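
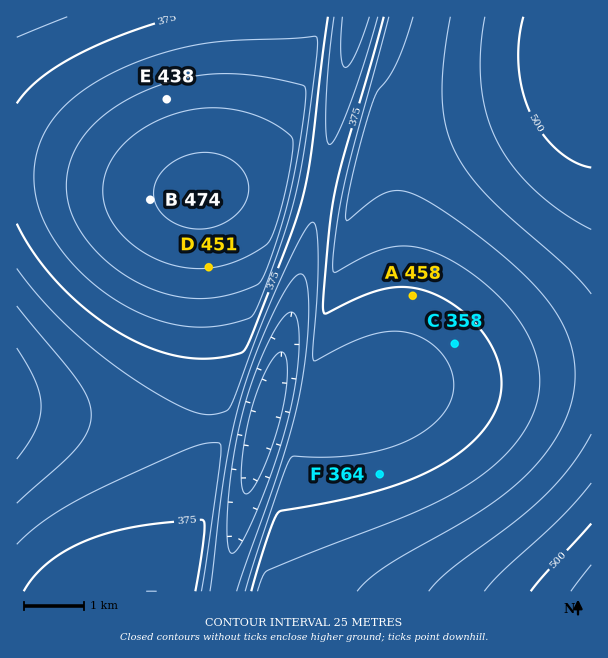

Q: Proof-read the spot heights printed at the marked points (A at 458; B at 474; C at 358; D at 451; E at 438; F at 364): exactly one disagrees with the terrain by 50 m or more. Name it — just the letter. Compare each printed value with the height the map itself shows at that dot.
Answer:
A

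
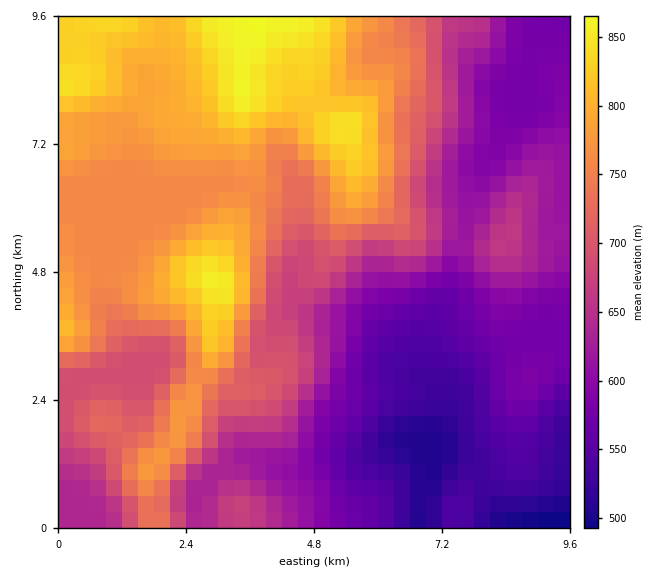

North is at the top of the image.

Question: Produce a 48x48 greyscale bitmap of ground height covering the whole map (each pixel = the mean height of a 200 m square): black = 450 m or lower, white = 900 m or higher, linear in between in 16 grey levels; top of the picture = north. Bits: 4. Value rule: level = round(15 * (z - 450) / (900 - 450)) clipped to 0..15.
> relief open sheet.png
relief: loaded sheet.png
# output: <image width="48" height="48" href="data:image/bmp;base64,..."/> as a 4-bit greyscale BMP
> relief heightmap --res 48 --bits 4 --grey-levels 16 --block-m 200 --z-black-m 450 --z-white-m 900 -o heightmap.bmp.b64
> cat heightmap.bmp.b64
<image width="48" height="48" href="data:image/bmp;base64,Qk32BAAAAAAAAHYAAAAoAAAAMAAAADAAAAABAAQAAAAAAIAEAAATCwAAEwsAABAAAAAAAAAAAAAAABEREQAiIiIAMzMzAERERABVVVUAZmZmAHd3dwCIiIgAmZmZAKqqqgC7u7sAzMzMAN3d3QDu7u4A////AGZmZ4mql2Z3d3dmZVRERDMiIjMyIiIREWZmZ4mZl2Z3d3dmZVRERDMiIjMyIiIiImZmd4mph2Znd3dmVVRERDMiIjMzIiIiImZneJqqh2Znd3ZlVVREQzMiIjMzMzMyImZ3eKq6mGZmZmZVVVRDMzMiIiMzMzMzInd3iau7qXZmZmVVVURDMzMiIiIzMzMzMnd4iZq7uod2ZmVVVURDMyIiIiIzMzMzMniIiZqru6h2ZmZmVURDMyIiIiIzMzMzMoiJmZmau6mHZmZmZURDMyIiIiIzMzMzMoiZmZmaq7qHd3d3ZUREMyIiIiIzM0QzMoiZmZiZq7qYiIiHZVREQzMiIiIzNERDM4iJmYiJq7qYiIiHdlVEQzMzMiMzNEREM4iIiIiJq7qZmZiIdlVERDMzMzMzREREQ4iIiIiImrqpmZmIh2VUQzMzMzMzREVURIiIiIiIiauqmYiIh2VUQzMzMzMzREVURJmYiIiIiau7qYiIh3ZUQzMzMzMzRERERKqpmIiIiazMqYiIh3ZUQzMzMzM0RERERMu6mZiIiazcuYiIh2ZVRDMzMzNERERERMy6qZmZmrzcuoiIh2ZVREMzMzRERERERMu6qZqqq7zdypiId2ZVRERDMzRERURERMu6qqq7u8zdy5iHd2ZVREREQ0REVVRERLuqqqu7zM3d26iHd3ZlVUREREREVVVURLuqqru7zN3u3KmHiIdmVVVURERFVVVVVbu6qqu7zd3t3KmHiIh2ZVVVVURVZmZlVbuqqqu7zd3d26mIiIiHZmZmZVVWZmZmVbqqqqq7zN3dy6mIiIiId3d3dlVmd3dmZbqqqqqru8zMy7qYiImYh3iId2Vmd3dmZrqqqqqqu7zMy7qZiJmZmImYh2Zmd3dmZqqqqqqqqru7u7qZmZqqqZmYh2ZWZ3dmZqqqqqqqqqu7u6qpmaq7uqqYh2ZVZ3dmVaqqqqqqqqq7u6qpmaq7u6qYd2ZVZndmVaqqqqqqqqqqqqqpmaq8y6qYdmVVVmdmZaqqqqqqqqqqqrqpmavMzLqYdmVVVWZmZbuqqqqqqquqq7qpmqvMzLqYd2VVVVZmZbu7uqq7u7u7u7qqq7zN3LqZh2VVVVVmZbu7u7u7u7u7u7qqu8zd3LqZh2VVVVVVVbu7u7u7u7u8zLurvN3d3LqZh2ZVVVVVVbu7u7u7u7vMzMu7zN3d3LqZiHZlVERVVbu7u7u7zMzM3dzMzN3d3LqZmHZlVERFVczMu7u7zMzN3d3czMzN3LqZmHZlVEREVd3MzMu7vMzN7t3dzMzMzLqpmHZlVEREVd3dzMu7vMzd7t3d3dzLu7upmHZlVEREVd3d3Mu7zMzd7t3d3dzLu7uqmHZlVEREVd3dzMu8zMzd7t3d3dzLqqqqmHZlVURERN3dzMzMzM3d7u3d3dzLqqqqmHZmVVRERN3dzMzMzM3d7u7d3d3LqqqqmHZmZVRERN3d3dzMzN3e7u7u7d3LuqqpmHd3ZVRERN3d3d3MzN3u7u7u7t3Mu7qpmHd3ZVRERA=="/>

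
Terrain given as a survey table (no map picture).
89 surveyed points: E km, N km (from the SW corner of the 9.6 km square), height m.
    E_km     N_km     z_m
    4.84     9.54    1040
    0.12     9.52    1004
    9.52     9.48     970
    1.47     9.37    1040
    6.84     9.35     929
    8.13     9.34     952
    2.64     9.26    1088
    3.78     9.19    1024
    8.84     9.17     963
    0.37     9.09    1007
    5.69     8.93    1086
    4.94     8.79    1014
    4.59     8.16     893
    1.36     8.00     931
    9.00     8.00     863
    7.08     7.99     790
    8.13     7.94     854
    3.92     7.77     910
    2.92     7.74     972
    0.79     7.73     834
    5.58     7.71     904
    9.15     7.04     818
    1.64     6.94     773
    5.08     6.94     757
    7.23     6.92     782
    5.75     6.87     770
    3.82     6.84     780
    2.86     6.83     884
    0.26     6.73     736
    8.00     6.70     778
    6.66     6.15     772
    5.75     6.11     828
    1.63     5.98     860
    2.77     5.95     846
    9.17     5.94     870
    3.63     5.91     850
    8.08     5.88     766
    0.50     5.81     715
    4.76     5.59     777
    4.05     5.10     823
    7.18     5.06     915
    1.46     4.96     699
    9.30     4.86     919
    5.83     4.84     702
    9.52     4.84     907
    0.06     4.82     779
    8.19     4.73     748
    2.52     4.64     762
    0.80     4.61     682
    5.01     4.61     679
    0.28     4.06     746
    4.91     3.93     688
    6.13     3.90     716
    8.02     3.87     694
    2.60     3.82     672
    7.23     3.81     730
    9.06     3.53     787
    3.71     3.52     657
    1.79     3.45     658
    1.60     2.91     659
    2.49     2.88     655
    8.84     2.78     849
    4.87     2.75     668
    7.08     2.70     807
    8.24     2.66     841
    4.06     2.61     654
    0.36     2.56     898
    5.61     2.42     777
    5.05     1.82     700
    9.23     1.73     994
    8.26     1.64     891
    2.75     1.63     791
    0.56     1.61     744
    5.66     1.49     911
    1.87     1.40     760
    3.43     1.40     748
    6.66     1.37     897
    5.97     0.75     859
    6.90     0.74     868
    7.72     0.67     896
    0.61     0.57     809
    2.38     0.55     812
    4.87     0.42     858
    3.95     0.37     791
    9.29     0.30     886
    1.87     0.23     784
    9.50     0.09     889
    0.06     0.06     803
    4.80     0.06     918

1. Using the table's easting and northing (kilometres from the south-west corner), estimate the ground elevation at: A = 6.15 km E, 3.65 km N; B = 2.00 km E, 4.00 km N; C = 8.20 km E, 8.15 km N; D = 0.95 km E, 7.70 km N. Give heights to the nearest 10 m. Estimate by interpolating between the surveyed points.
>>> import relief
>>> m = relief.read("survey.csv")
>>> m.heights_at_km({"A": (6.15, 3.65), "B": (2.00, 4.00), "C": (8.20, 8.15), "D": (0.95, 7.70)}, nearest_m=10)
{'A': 790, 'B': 720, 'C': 840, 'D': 840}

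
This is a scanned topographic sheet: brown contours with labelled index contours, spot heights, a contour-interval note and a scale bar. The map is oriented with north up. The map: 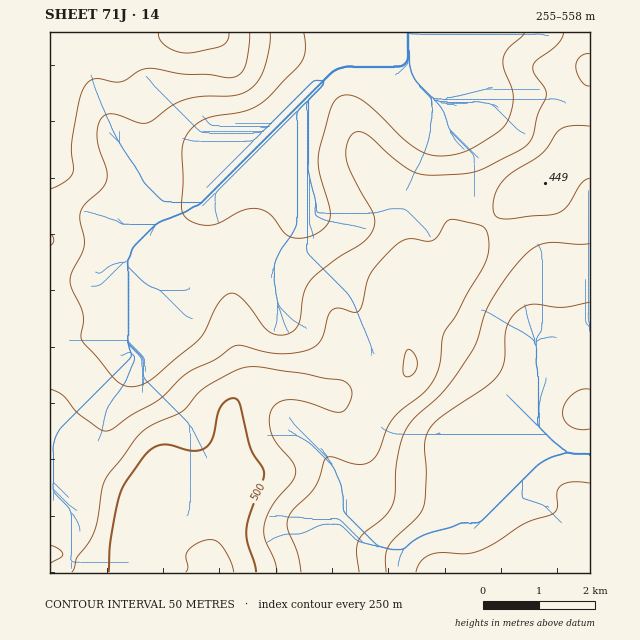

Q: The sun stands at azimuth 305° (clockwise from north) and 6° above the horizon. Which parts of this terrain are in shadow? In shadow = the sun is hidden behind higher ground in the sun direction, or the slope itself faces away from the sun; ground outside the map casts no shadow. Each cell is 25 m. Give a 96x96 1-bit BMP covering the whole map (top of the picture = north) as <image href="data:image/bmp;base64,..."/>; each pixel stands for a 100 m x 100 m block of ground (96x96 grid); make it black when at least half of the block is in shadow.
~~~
<image width="96" height="96" href="data:image/bmp;base64,Qk2+BAAAAAAAAD4AAAAoAAAAYAAAAGAAAAABAAEAAAAAAIAEAAATCwAAEwsAAAIAAAAAAAAA////AAAAAAAAAAAAHAAAAAAAAAAAAAAAAAAAAAAAAAAAAAAAAAAAAAAAAAAAAAAAAAAAAAAAAAAAAAAAB8AAMAAAAAAAAAAAH/gAfAAAAAAAAAAAP/wAfwAAAAAAAAAAP/wAf4AAAAAAAAAAP/4AP4AAAAAAAAAAP/8AP4AAAAAAAAAAP/8AHwAAAAAAAAAAH/+ADwAAAAAAAAAAD/+ABgAAAAAAAAAAD/+AAAAAAAAAAAAAB/+AAAAAAAAAAAAAA/+AAAAAAAAAAAAAAP8AAcAAAAAAAAAAAA4AB+AAAAAAAAAAAAAAD/AAAAAAAAAAAAAAP/AAAAAAAAAAAAAAP/wAAAAAAAAAAAAAf/4AAAAAAAAAAAAAf/+AAAAAAAAAAAAAP//gAAAAAAAAAAAAP//4AAAAAAAAAAAAP//8AAAAAAAAAAAAH//8AAAAAAAAAAAAH//+AAAAAAAAAAAAD//+AAAAAAAAAAAAB//+AAAAAAAAAAAAA//+AAAAAAAAAAAAAf/8AAAAAAAAAAAAAP/8AAAAAAAAAAAAAH/4AAAAAAAAAAAAAH/wAAAAAAAAAAAAAD/gAAAAAAAAAAAAAD/AAAAAAAAAAAAAAB+AAAAAAAAAAAAAAA8AAAAAAAAAAAAAAAAAAAAAAAAAAAAAAAAAAAAAAAAAAAAAAAADgAAAAAAAAAAAAAAfwAAAAAAAAAAAAAAf4AAAAAAAAAAAAAA/4AAAAAAAAAAAAAA/8AAAAAAAAAAAAAA/8AAAAAAAAAAAAAAf8AAAAAAAAAAAAAAf4AAAAAAAAAAAAAAf4AAAAAAAAAAAAAAP4AAAAAAAAAAAAAAP4AAAAAAAAAAAAAAPwAAAAAAAAAAAAAAHwAAOAAAAAAAAAAADgAAeAAAAAAAAAAAAAAAcAAAAAAAAAAAAAAAIAAAAAAAAAAAAAAAAAAAAAAAAAAAAAAAAAAAAAAAAAAAAAAAAAAAAAAAAAAAAAAAAAAAAAAAAAAAAAAAAAAAAAAAAAAAAAAAAAAAAAAAAAAAAAB4AAAAAAAAAAAAAAD4HgAAAAAAAAAAAAD8HwAAAAAAAAAAAAD4HwAAAAAAAAAAAAD4DgAAAAAAAAAAAAB4AAAAAAAAAAAAAAAwAAAAAAAAAAAAAAAAAAAAAAAAAAAAAAAAAAAAAAAAAAAAAAAAAAAAAAAAAAAAAAAAAAAAAAAAAAAAAAAAAAAAAAAAAAAAAAAAAAAAAAAAAAAAAAAABgAAAAAAAAAAAAAAHwAAAAAAAAAAAAAAHgAAAAAAAAAAAAAAHgAAAAAAAAAAAAAAHgAAAHwAAAAAAAAADAAAAf8AAAAAAAAAAAAAB/+AAAAAAAAAAAAAB//AAAAAAAAAAAAAA//AAAAAAAAAAAAAAf/gAAAAAAAAAAAAAf/gAAAAAAAAAAAAAP/AAAAAAAAAAAAAAP/AAAAAAAAAAAAAAP+AAAAAAAAAAAAAAP8AAAAAAAAAAAAAAf4AAAAAAAAAAAAAAfwAAAAAAAAAAAAAAfgAAAAAAAAAAAAAAfAAAAAAAAAA="/>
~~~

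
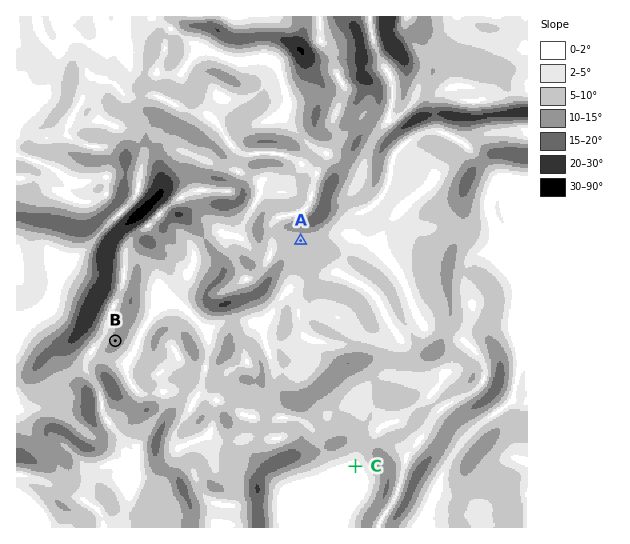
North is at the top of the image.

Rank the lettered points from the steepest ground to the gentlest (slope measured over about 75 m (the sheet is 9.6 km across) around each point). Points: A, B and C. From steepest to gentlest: B A C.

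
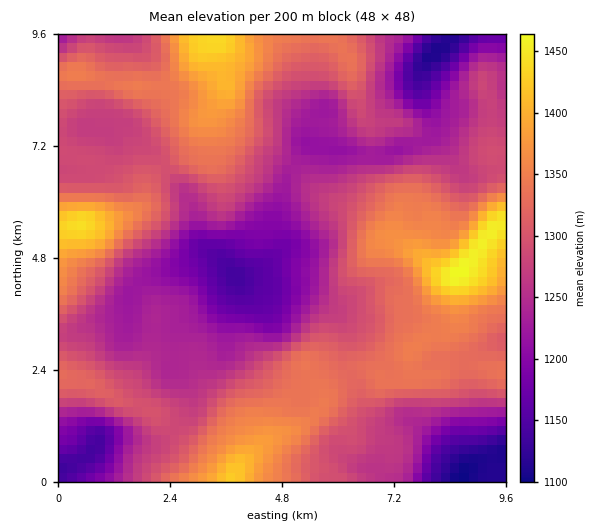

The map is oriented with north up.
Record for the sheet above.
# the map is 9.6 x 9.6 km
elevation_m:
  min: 1100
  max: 1465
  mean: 1285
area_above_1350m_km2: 13.8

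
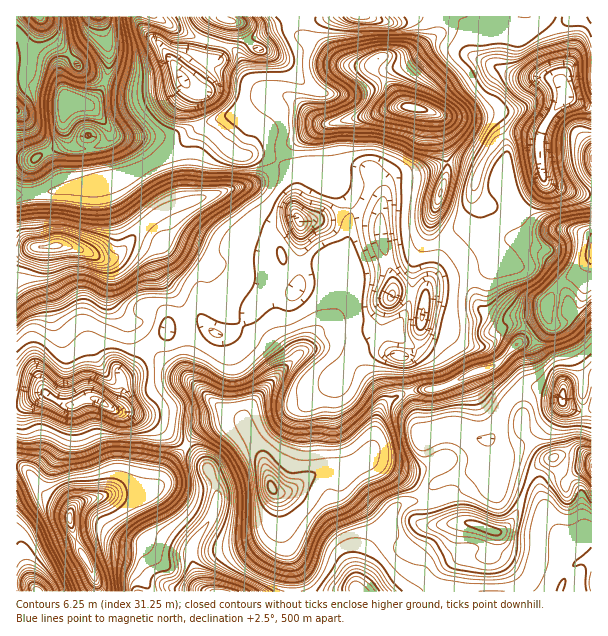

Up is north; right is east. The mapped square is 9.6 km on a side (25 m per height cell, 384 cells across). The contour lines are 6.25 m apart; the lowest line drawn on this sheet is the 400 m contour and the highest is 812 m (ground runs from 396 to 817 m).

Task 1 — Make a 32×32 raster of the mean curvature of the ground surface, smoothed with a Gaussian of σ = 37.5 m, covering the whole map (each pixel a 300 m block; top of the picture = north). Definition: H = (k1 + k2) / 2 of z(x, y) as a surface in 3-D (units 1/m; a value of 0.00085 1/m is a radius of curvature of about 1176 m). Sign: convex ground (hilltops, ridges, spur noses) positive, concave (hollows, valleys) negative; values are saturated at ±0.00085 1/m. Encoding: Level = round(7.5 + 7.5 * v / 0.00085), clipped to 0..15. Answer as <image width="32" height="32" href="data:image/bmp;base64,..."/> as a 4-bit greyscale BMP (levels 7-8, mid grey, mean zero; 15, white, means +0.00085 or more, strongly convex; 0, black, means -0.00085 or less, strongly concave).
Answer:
<image width="32" height="32" href="data:image/bmp;base64,Qk12AgAAAAAAAHYAAAAoAAAAIAAAACAAAAABAAQAAAAAAAACAAATCwAAEwsAABAAAAAAAAAAAAAAABEREQAiIiIAMzMzAERERABVVVUAZmZmAHd3dwCIiIgAmZmZAKqqqgC7u7sAzMzMAN3d3QDu7u4A////ACI7+ClmNYhWZ0WJd2Z3eHp0feZIp5t4zmd3iHiZqXh4Yq9YKISHfauDiIhndnhniCbMOkFoR2yIsjZ3qpq6Z3dL7EfMZWRbh6umR3eYWXaEqXu6evZzS8l4x1Rnd2eVwfmaiIn3Q3uHiIraZ3d2l3baRJ7KpSLJeImIuVmXd3x7JndWVDd9mKm4qtNXd3h2eIyH0zdnqotCVGyyVmd4mHdTIhNaU9zNRWY3yWZXdpcLcaVaeXzkTMN3Zpr/+FV6DHXJs3h6VEW5V3dkQn/2VomImIiYdneGa7d4ZnhSL6Y1R3d3iGhmeHZ3h4pJeJZe5kVmd3h4eHeHiIh7OXh4m2yoc1ckd4iHdoiIN2eJaL1qeZWtl2R4h4eIiXd2h2UYyJmKyprXV4eIiIhpmIh3Y3m825eXqUeHlpmXWXeHiGV4y8qauYtSaJJWl1iIZ4hr/iMiIY2q2iWTiIhYb0d4t1JUZ3Ym3t/5iJmIaE9kmoAn6SM0VDMiJneIhnY3lJxRuMy923Z3hlaHQ0QimGVeIshT1F2omWeIdtyHd3ilWSH6BunISGe8iHbN7P7/+muxZ7b7xlhUFaiIQAV/t1OYuDOz8otaVWbKl1i5dGpHZjNJppCeaShzplhe7bmTVlh0JahJvnBYu5R5ZmndhXiZuoegO50H2VIFl3ZSAlh3d4ia"/>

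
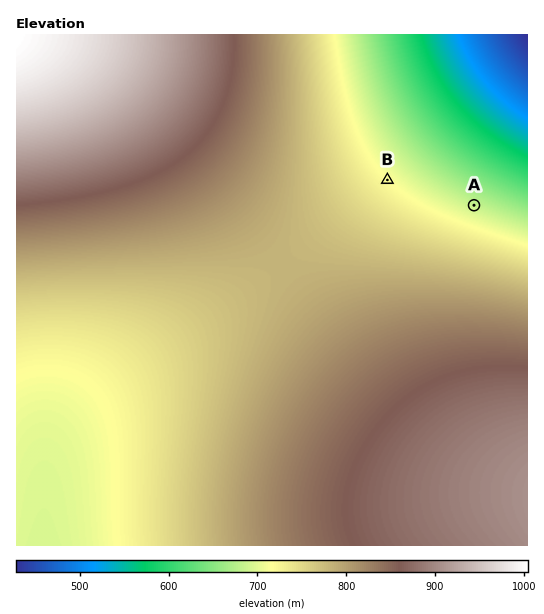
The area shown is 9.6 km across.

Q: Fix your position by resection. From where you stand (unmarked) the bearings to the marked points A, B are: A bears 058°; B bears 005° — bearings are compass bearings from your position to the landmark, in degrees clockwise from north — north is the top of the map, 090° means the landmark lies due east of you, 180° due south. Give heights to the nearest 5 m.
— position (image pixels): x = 380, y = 264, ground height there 780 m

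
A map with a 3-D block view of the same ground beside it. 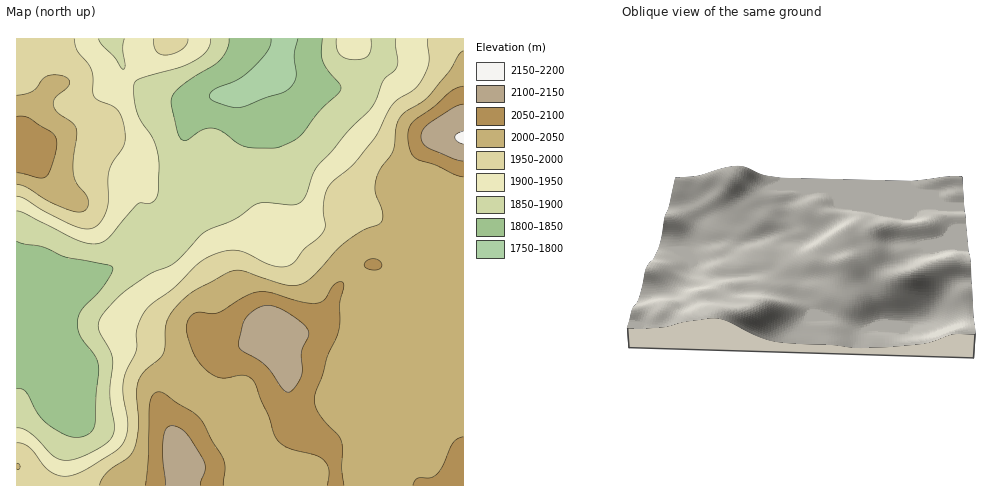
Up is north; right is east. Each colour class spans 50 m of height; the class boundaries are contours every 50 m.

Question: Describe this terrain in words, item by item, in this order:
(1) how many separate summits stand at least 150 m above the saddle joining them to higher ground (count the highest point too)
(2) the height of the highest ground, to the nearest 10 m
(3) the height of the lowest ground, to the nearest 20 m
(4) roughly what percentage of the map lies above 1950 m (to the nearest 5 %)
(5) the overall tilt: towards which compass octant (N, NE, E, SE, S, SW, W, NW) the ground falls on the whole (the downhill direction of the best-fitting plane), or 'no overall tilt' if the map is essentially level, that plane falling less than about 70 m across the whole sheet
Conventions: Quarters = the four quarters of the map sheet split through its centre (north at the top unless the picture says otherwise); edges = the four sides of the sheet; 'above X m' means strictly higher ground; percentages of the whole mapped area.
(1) There are 2 summits with 150 m or more of prominence.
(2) The highest ground is at about 2150 m.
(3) The lowest ground is at about 1800 m.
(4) About 55 % of the map lies above 1950 m.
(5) Overall the map slopes down towards the north-west.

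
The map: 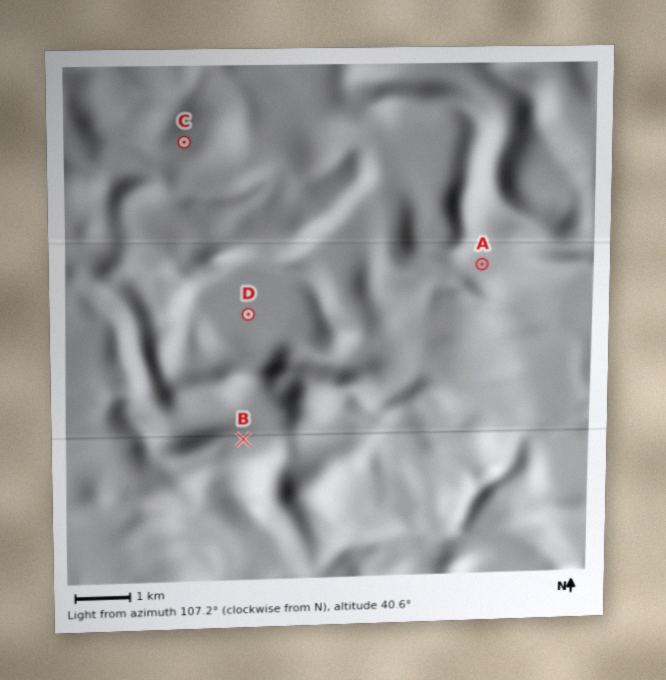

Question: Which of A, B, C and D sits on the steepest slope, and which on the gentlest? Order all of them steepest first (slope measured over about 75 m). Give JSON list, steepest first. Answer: ["B", "A", "C", "D"]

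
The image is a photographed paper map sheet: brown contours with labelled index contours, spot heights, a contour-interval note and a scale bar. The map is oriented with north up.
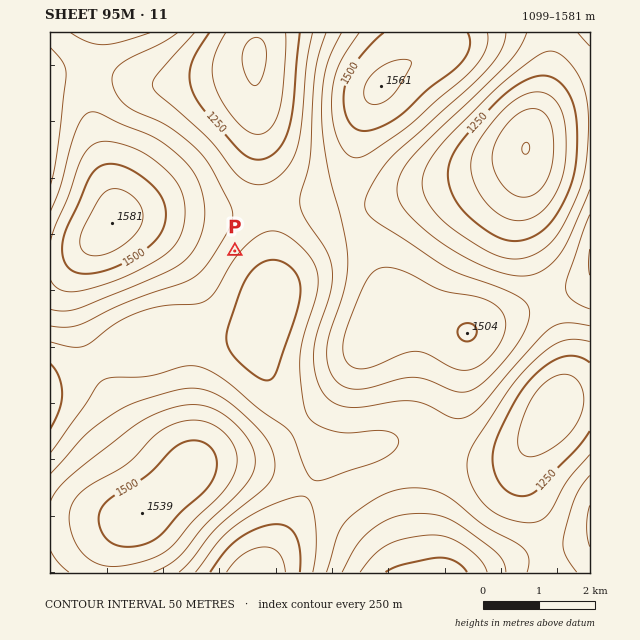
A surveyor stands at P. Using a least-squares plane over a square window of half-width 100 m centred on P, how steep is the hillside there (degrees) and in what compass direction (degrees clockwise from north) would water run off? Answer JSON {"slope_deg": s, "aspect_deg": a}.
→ {"slope_deg": 8, "aspect_deg": 128}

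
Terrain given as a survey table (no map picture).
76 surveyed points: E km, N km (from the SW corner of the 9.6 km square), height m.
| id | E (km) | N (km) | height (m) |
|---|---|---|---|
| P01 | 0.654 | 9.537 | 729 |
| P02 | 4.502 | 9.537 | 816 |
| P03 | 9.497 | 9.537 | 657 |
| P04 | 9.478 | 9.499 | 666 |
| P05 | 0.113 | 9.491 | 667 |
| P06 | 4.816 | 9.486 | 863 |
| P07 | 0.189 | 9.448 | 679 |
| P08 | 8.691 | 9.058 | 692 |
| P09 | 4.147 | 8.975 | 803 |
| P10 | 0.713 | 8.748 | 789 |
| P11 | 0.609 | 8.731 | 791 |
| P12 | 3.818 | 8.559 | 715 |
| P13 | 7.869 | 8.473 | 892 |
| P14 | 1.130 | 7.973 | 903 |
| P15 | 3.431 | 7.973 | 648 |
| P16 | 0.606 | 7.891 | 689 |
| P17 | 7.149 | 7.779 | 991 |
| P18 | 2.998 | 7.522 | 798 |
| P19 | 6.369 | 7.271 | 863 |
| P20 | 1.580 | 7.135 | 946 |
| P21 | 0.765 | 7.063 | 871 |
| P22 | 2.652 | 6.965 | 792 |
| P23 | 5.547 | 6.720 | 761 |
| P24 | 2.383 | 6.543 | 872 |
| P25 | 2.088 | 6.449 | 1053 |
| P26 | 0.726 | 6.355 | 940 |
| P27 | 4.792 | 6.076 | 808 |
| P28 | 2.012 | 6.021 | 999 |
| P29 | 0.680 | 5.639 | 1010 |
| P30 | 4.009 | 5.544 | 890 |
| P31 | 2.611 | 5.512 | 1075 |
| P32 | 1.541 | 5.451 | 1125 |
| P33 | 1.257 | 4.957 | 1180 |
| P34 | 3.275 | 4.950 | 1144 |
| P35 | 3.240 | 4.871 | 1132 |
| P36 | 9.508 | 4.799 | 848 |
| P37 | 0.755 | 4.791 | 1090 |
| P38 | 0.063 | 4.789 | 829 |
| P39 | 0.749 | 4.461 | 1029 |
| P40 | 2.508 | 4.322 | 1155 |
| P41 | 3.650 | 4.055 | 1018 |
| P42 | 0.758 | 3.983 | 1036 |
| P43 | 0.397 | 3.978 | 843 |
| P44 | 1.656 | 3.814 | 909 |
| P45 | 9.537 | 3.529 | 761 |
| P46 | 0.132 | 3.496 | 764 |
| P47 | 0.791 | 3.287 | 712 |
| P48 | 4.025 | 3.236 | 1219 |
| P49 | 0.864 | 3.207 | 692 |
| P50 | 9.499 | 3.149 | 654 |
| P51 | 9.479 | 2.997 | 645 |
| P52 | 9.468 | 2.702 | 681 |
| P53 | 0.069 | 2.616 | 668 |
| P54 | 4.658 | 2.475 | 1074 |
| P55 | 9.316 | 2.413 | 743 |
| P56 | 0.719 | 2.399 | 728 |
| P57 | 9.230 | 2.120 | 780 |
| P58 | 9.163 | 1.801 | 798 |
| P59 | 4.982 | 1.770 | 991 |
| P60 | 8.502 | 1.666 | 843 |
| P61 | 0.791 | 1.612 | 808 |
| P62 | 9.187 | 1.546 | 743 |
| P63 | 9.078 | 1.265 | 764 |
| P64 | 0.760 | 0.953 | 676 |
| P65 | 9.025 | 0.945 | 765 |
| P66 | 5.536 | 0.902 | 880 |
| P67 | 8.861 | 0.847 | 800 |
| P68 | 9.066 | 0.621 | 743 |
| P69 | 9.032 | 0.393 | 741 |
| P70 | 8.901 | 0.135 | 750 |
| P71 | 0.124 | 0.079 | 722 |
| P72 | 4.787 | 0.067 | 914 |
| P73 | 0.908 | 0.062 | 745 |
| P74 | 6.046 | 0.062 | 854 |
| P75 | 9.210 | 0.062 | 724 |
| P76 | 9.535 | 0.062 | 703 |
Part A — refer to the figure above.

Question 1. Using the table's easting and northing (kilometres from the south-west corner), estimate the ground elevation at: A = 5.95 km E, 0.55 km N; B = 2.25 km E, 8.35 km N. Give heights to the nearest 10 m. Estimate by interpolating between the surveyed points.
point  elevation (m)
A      960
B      750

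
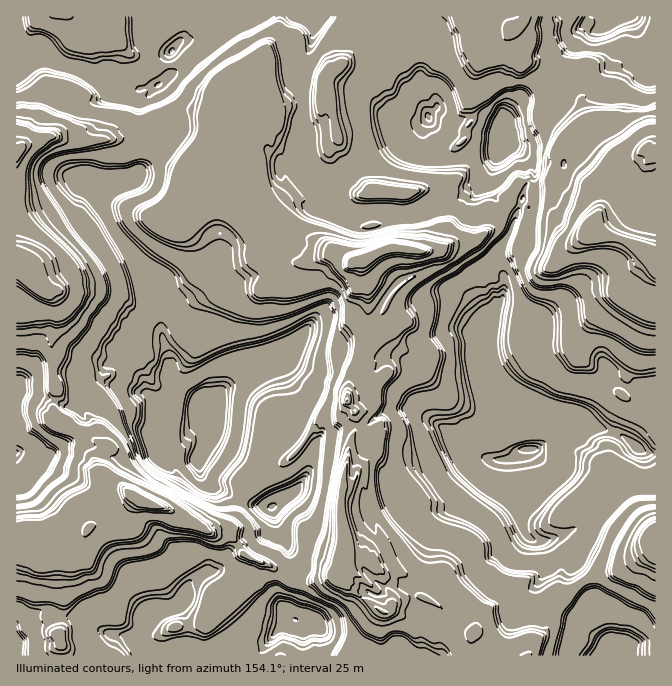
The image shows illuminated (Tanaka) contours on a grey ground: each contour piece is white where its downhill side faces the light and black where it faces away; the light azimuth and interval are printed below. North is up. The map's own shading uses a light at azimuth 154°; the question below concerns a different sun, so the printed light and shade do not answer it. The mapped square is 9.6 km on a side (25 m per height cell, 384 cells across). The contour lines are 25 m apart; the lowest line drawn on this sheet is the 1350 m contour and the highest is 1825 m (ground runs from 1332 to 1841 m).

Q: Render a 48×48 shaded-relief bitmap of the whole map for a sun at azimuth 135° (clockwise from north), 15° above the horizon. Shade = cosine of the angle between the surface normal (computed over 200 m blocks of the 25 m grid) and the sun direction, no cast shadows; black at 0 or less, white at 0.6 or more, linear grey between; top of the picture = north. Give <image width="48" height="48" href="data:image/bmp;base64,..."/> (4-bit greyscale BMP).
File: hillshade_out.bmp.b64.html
<image width="48" height="48" href="data:image/bmp;base64,Qk32BAAAAAAAAHYAAAAoAAAAMAAAADAAAAABAAQAAAAAAIAEAAATCwAAEwsAABAAAAAAAAAAAAAAABEREQAiIiIAMzMzAERERABVVVUAZmZmAHd3dwCIiIgAmZmZAKqqqgC7u7sAzMzMAN3d3QDu7u4A////AJp1VodVU0Q2Zoy7zccyQzV3ZolgBCBWe4qWRURXhUQiVUipzchRJVVnZYqUA0AUaVeHVlMVmoZBFCN2iahSFGZ3ZFioIWUzRVRTJWUiWLt1ESEzNGeGJGZmdkZ3QEZVVURDACVCImuXUQATMjRodWZnZ2Z4cwRUNUMzIQFVQheodRJHlkNEZndmd4h5qmRUREQzMAAkVjNoZVR523VVVohlZ3iYqsqXVVZmYwAAFFQkZmiZ3YZWVomGVXiph63Lh2ZndTEQAAISJXi6zoZmZniHZVaKmIzeuZh3dlVAEhI0Q3q7voVmZneIdlaId3re/ty4d3ZDFGiahGzuzoRVZmZ4h2WbhmjO///tl3h2Z4m8pCbP74NFVlVnd3d7yGaM7u/+2XmpmYm8lhA776IkZmVnZ3d3vIdnmnv+24iIiYq8t2QFz8QSZWVWd4iHfLd3d3fNy5dEaEfM2XhTrtYxRFRlVWipecl3mXZqqZUiVkOsy3iVjddRI0VWZTNph7yGeIZFiHUSZUV8u4eZaqhjJDVGZmQ1d4qGaLl2iYUhZTV6u4d6qYVVJDIkZmZmZmd1VruWeIUjVSR6vKd43JUjI1QhRmdmVFZlZsyVVlUzViBYq8qHv8ZBECRTRmZVVEV2VpuERVQxRVEliKvKnuhjIxE0VnZlVEZ2M0hzVUVSFUIkZ3isq+lmNFEUV4ZmdTNWQjVxJCVlJGMBNFZ7yspURWQTWIh3h0JFMyNTAxNmVGZTERJJ3KpjE0UjWJh4mGM2UyIyACFGZnZlMgADrah2MSIjaLh4qWVEREMhABEWZmVVUyAAO7hWUyIhN7lmioZWVWUyAAIUZ3ZVZjIABJU0QzNCE5pUWIlmZnVDIhJEZ3dmiGRCAmUQQQAlQlphFXmHZUZWQ0JVZndneIdmVWQgAgAAVWm1AEeXdmZVVFRVZWZnh3d3h6ggAAAABIncYhNneIdmVlZWQzNXiHd4qs/7d0MQAHrPxzJGiYh1ZVZmVTEleHZ3q6z//sqIYBqt7IRWiGZWVneYZmQ0Z2d4iZmazNyYlye7ztdnhyVWZoq8p3ZVZmZmh3VERGmYmWWrrNpmZhJVd3rN2ndmZmZmZ4llUzVlm6abm6l2ZgAkZmaczId3ZlZmZnq5mYd0Wtu8m8h2ZgAAI0M2rJdnZkRmZWeJmaqXSM3eqNt3ZgAAACMze8dnZkJXdDZmeImGNa3Op524iFQAIzRWaMp2ZlFHhzRFZ3iFEmu8x3ncu5iHd3ZnZ5uGZmImh1REZoiXIGmpy3ec3bqYiJmamJqGZmQndVUzZViWEDm4nLmazamYdnma3KuXZmVHlUVBNkaXMAWZeKmZrMqIhmd2jN23d2RYpSVjA1V4UwFnd3eIiMyod2ZWZ87rd1RItxRmMTVnQjEmd3Z3d3iXUzRFaIz+yVRHvGNmZEV3YzQTaZd3ZmZ2VDM0Rpi+7qVXqpZmZmeYdmYyR6uYd3VWZmQ1ZGd5zth3q3dmZmeId3YxNGnLl6Q2ZmU1ZlZ3nOl5rYdmZmiIZ3YyIlat2w=="/>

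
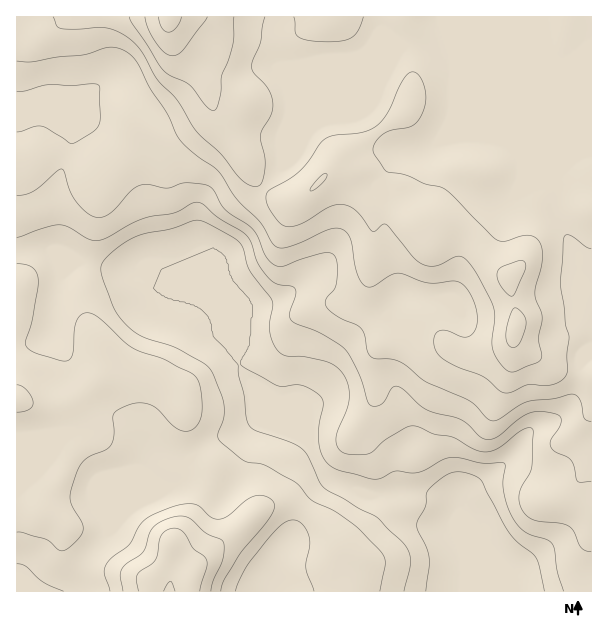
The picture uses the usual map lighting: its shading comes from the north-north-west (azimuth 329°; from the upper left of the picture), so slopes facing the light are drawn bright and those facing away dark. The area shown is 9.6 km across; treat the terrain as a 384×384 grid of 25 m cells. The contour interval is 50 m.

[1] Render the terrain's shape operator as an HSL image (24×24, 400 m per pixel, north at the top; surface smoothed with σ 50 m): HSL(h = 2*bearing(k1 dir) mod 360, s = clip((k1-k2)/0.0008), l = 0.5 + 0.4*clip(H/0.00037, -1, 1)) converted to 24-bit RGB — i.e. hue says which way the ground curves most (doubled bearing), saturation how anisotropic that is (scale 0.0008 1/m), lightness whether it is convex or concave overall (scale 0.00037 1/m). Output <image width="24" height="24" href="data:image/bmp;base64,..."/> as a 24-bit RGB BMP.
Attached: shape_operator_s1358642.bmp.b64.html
<image width="24" height="24" href="data:image/bmp;base64,Qk32BgAAAAAAADYAAAAoAAAAGAAAABgAAAABABgAAAAAAMAGAAATCwAAEwsAAAAAAAAAAAAAflZnoGU9O4duJTaUneHq8tnVMkqK/+fMaDUrH1FCPkNlW0t+qqt7kJ12ur+MnXt3fJhzSluBUVuBf3+AdmF9PCleyMiEqLFgQVg9wMN/MbljDp+RLK90/gBJ68Fpj+2k/5jtnTeXEl5YOmuNsXOApcibmcvJpZ7LqJ3HU0KuX0yEgHR9bBtBM20labxO0IB0cmS9bMCwvePhIVqQHFhZWcPs8NviYJfOwxD//8zlJoyTECcqX9B0tOTEeXysj2JHlFosXjBLcWJ+cStwrRt4z9R+HnAumtBaZnmyocR8d6g7eUZ9VYJsAF8FgqkA/SUJCygo96ey/cz/MYD+effYe7aBaxo6xkBQy3KjUV2hPzVqUxxmepDK5d7tqavkX8HBYIJvz4l6pWI0TXRnfoB8gHt5WYNImnM9nK1CD4Eix6FDva2CczwiMwwAcEQRa5QYmXUVdX4rHRkiHH9YXda1ur95u1NhqW5/f4B/XI5h3miSRlWjQptYYIpqiIJfR5RrrdDFR2XBiru5snFwaABn2ICYk9G0QWizv5PV1GXEbiiRiPEUADMUtS5Cu7VNiahbb309bIBZk45mmIqoj3Oed1qAqkdXa909OoohMGxGfl0xgTsyFhqA8M7ixIiHnF9YK1xMsjw2TjaP9dzWDrxoADMj4Xqs0WFsl+XdRW3ScqtwdntXgmhgalaAg6y42OLCfJi1Jydzf3p7gH9/PWR2MnR59JmSk4yxfx2Yn7KGR26awNKN84+jCjBLAEQB5Mcx1paHVzt3s16nvoisZXKiboGfdbys2eHDV2KkZSJ2hlRDdnFAaGVFHyoy9Ot0jzJblD6lqmeFdqmqS22c7KaNWzq+mtPLBIbCtmRbcGKseUuCurp+aYark7/doOHmy3m6qhuIeC+ZxlahqXJ2bmCILkFq5+OXYDK0V63JkIi3f6a7ciWk8dq3YtnlqN7hDz+JabssNShVqHNtntCieOzWLpGbijUZbSwffUpUOzt21lOZuXZkeFBsUaSNXNGKko/MYT6TmcypS2e9ShWp+ejSTdhRUTB0cUGju8+GFy1hjb+EqOaCVCAmXC0viHdgkHF5fneBO0J1NHap6aXcnpLTjLfKfLc+N3lferigga5tUyhXOytK5f+e5q7CKSGVimyQ2ciuF0J1sMB8u8ZvZjqEcGCJf3ZwgHx6gHyAUhFDtbEOBIgGqLlyojOa47mINm9cfnslfHsaNBg4jFdm4f+1cpklOzNifmuH0KONbCiLgaI8yYgVLkQpcnVRfYFofYB9ZUh5gwSg9ei8ObY0G20nQShj7te2dEOruz+mrNCdFk2ScPHT7cnu8sbNHTtygmCGhoYURDshfjIu47JoTmk2NE8jXYwpTlkrKgkKDyQZ+/LBzamRPoRvDjg+4OqVcSmchsq2zLexLoLBYdySPoOD87+1XxuSjFVQuZLBSkS8Y2qn1c26o3vKd1fFurR8HRBYuUHTUMLggOSU4bmyXYGhI052d+F1MUOqqsfIr7XAfazCfZNXQWJGv401hymBt4OtkZ1wQ0aReHyqx7yrlWmhdFCYxZ+qHRJ9Q3S4jtJ1Ovrr5MPz8bbjNKXFSbZ9VF6DS7hcsqNkhzsyelw7UHRcjYNrX2GNb6tzrpWpSHObZ4+jrI+Rt2mgZm2foGKkokm6KzZ63fnSGpuJFVAz8qC4x5bQY3SvUcnCX3WwsFa1tYrQrabSTlW2fHyAeH+Bc5V9pYqzkWuqSomKm2qPsml2fneWiUSZlTtxa+Opr++hVzJ4XH58IqNZ4Ki3wlWXc10rT1seMXUuf45AjGhDjVNkf3+Af3+Ae4F2eYRUhmRhd4B3QDprvsyTa0irbxxmqcWRl9egv41OQIV5YnaCTIlSbX4ynDQ163HXxtOkL4eKen6AgH9/gH9/f3+Af3+Af4B/dIJWfoB0f4B1P3CUqsxyVgM1fJg4kd+IbK2WwNbacWPKW06DgIB/f4B/cH96QnaI6NG+Q06mamuBgH9/gH9/f3+Af3+Af3+ApKJMUmYzeoY7N34tJQ4YnBJdufWdSdF0nrhZPpArbipKgHR9f4B/f4B/f4CAQnx/3t6ciUKVbGuBgH9/gH9/f3+AgH9/f4B/xGrTqXeynKF2gEhSGg8oa7w36f/MQIJ9pL54T12dXEuGmnFXh3ZAcIY7Uotec4F/pbpDflWIe3eAgIB/gIB/f3+AjW9wboNuTmCIxoeqo4e+llPaIAv/nsrs8/bVQF+uiMp+PUN7V1aCemGPvXi0r8a1R42diU+HmMl0TEp4f3+Af3+Af3+Af3+AmGKFbZh8"/>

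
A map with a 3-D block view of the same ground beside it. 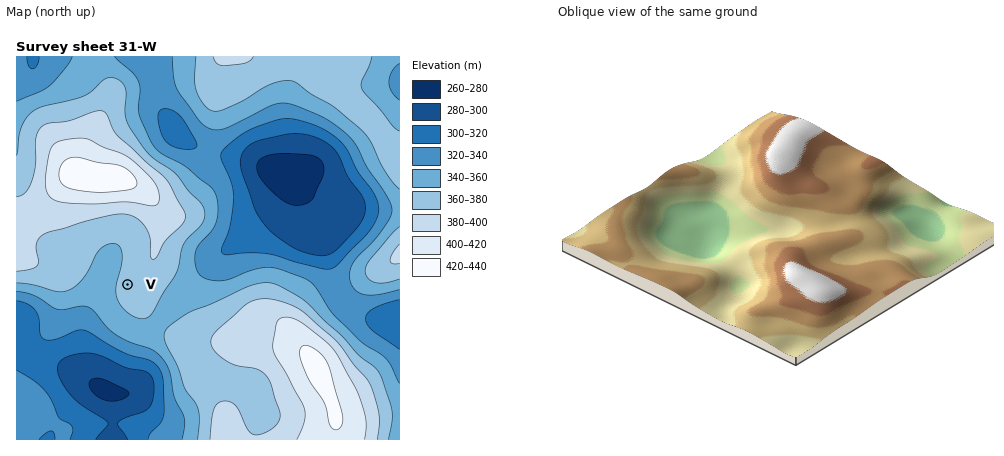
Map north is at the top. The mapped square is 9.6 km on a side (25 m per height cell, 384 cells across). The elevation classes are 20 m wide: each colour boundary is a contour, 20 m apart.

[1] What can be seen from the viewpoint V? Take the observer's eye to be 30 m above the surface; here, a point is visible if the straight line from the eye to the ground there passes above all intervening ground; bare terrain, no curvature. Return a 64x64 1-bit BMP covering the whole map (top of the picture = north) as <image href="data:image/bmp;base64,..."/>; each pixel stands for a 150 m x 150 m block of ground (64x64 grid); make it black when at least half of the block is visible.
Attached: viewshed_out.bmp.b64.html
<image width="64" height="64" href="data:image/bmp;base64,Qk0+AgAAAAAAAD4AAAAoAAAAQAAAAEAAAAABAAEAAAAAAAACAAATCwAAEwsAAAIAAAAAAAAA////AAAAAAD//j//4P/wAP/////g//AA//////D/+AD/////8P/4AP/////4//gA//////n/+AD////////wAP//A////+AA//wB////4AD/+AD//x/AAP/4AP/8H8AA//AA//gfwAD/8AD/8B/AAP/wAP/wP4AA//AA//h/gAD/8AH//P+AAP/4A////wAA//g/////AADf+P////4AAAf//////AAAA//////8AAAD//////gAAAP/////8AAAA//////gAAAD/////+AAAAf/////4AB4///////gAfz////H/+AB/P///8B/4AP+////gD/gA/////+AD+AH/////4AHwAf/////wAPAB//////gAeAP//////gAf////////gAf///////wAAf//////8AAAf//D///gAAA//8H//8AAAD//wf//gAAAH//A//8AAAAf/8B//AAAAA//wBwAAAAAD//AAAAAAAAH/8AAAAAAAAf/wAAAAAAAB//AAAAAAAAH/8AAAAAAAA//wAAAAAAAD/8AAAAAAAAP/gAAAAAAAB/+AAAAAAAAH/wAAAAAAAA/+AAAAAAAAH/wAAAAAAAAf+AAAAAAAAD/wAAAAAAAAP+AAAAAAAAB/wAAAAAAAAH/AAAAAAAAAf8AAAAAAAAB/8AAAAAAAAP58AAAAAAAAQHgA=="/>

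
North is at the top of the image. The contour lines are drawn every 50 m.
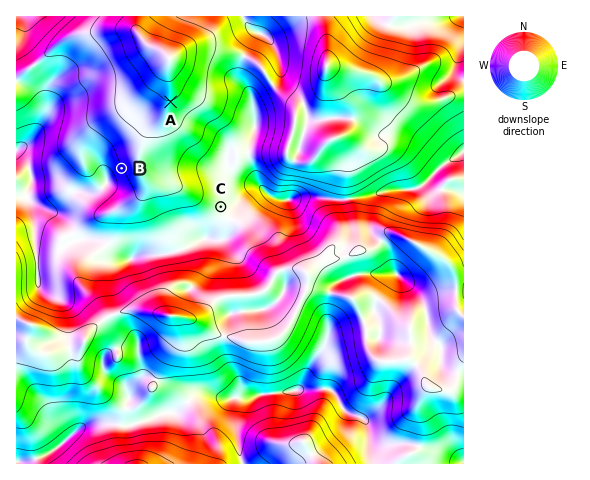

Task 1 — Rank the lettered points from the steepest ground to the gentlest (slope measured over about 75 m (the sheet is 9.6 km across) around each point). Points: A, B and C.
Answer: B A C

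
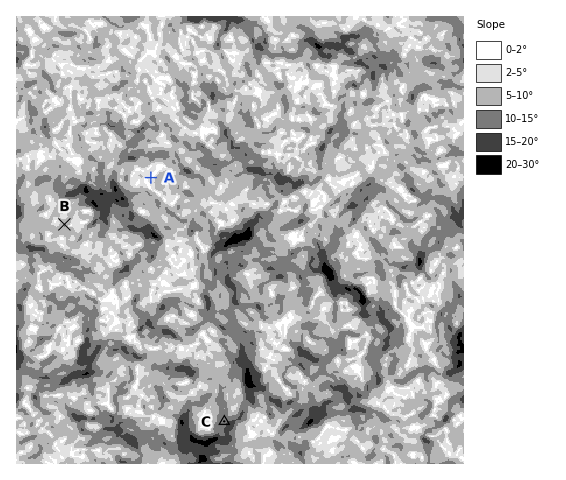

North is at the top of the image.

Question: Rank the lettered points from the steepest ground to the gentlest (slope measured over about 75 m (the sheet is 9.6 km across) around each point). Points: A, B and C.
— C B A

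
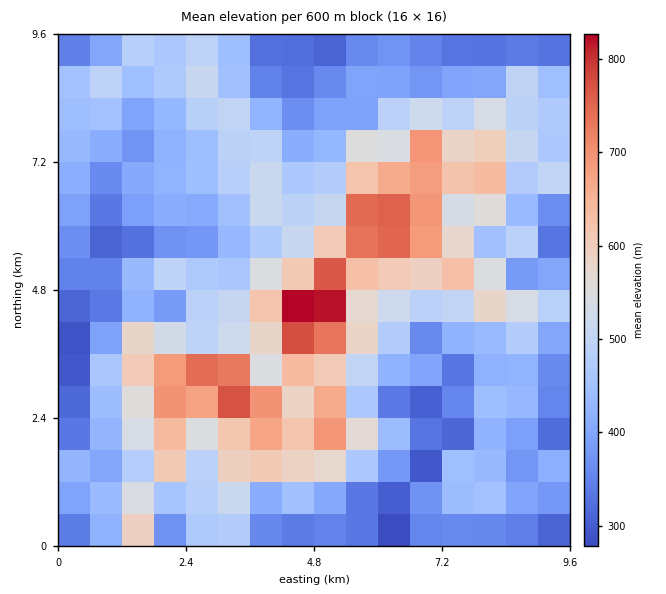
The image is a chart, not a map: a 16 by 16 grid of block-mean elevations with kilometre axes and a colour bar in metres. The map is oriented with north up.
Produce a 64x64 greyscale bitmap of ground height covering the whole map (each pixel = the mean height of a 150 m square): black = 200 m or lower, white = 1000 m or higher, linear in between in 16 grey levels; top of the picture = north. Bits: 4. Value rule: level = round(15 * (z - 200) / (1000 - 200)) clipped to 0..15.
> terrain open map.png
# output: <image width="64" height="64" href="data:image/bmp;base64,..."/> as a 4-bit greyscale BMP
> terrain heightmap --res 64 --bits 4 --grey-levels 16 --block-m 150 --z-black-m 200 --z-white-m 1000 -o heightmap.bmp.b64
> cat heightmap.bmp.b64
<image width="64" height="64" href="data:image/bmp;base64,Qk12CAAAAAAAAHYAAAAoAAAAQAAAAEAAAAABAAQAAAAAAAAIAAATCwAAEwsAABAAAAAAAAAAAAAAABEREQAiIiIAMzMzAERERABVVVUAZmZmAHd3dwCIiIgAmZmZAKqqqgC7u7sAzMzMAN3d3QDu7u4A////ACIiI0VndkIiRlVVVEMyEiIiMiIiIRIjMzMiIiIhEREhIzMzRXiHUyNGZmZURDIjMiMyMyIhEiMzMzMzMyIjIiIzM0RGiIhjI0RWZlREMiMzMzMzIiERIzMzMzMzMzMyIjM0VVZ3iGMjRVZmVEMiNEREREMyIREiMzMzREREQyMzMzRFZ2eZdCRFZmdUMzM0RERDMiESESM0REREREQzMzMzNFVVV4hkI1VWZ1QzRERVQyIhIiIRI0RERVVUQzMzMzREVENWaHZCRmZ3ZURVVVRDRDI0QxEjVVVVVVREREQ0RFVDNERXmGQld4dlRVVmVUVVQzQyIRJFVVVVVVRERERWVDJFREV5hTR4h2VWZnZlVmVTNDIiESRVVVRERERERVVUMkZmRGiWM3mYd4iIh2ZmZmRFQzIRE0VVVEREM0RFREMjRWZFaZdDeImZmZmYh3eIZVZVQyESNVVVRDMiNEVEMjRWdkaJl0RnZ3eIiYiIiZl2VmVDIhI0RFVEQyI0REMiNFZ2V4iHVVVXeIiZiIiZqodnZUMyEjMzRVREMiNEQyI0VnVYmXZWh3eJmZiIiJmqh3dlVDIhIiNEVUQzIjMzIjRGdWiZh1eId4iZmIeImaqHdlVEQzIRIjRVRDMiIjIiM0Z1aJqXZ4mZmZqoh4iJqYdlREREMxEiNEVUQzIiMhIzRnZnmqiHiaqqq6mHh4mph1QzMzMyESIzRVRDMyIyEzRGdmeaqZiJq7u7mId4iqh2VDIiIhEiM0RVVUQzIjISNFd3Z4mqmJmrvLqYdnial1ZUMiIiETNERVVVRDMyMhI0Z3dneKuqq7vLqYdneKl2RDMiMzMhI0VVVVVERDMyEjRnd3d4q7vMvMqYdneJp1VFQzM0RDISRVVVVVRDMiISNGd3d4mbu7u7uYZmiImWZ4dUNEREQyE0VVVFREMjESI0Z3iYiZqqqqqodWeIipaKl1RVREREIiM0REREMzMRIjRWaJqpmYiJqohlaIiah6qGZWZVVUMjMiM0REQzMxESNFRXiZh3eImqh1V4iaqJqXZmdmVUMjRDMzREREQzIREkVFeIdnZmd4h2Romau5q5d3d2ZUMiREQ0RFVVREMyESM0Z4hlVVREVlRXmqvLm8qIh2VEMiJFVUVVZmZVQzIRI0Vnd2VFMzM0NWeKzdysyYh2U0REMzVmVWd2ZURDMhEjRWd3Y0M0ZURFZ5ve3LzJh3ZFZVVERXZVZ3ZmZVRCESNFVVVTIkZmZnZnm93dzMl2ZlZ2ZkRUd2Z3h3d2VEIREiMzMzIkZmZ3dneJu83dyXdmV3dlVmRneIh2ZmZkQyESISIiI0ZmVmZmd3iZm93bmHdXh2Z4ZWeJhlVmZlVDISMzNEVVZmZVZVVnZ3iKvdypdmd2Z4dWeJllRWZVVEQhEkVVVmZmZVVUVWZneImru6hniId4h2eJmGUzRVVDRCESNERVVWZlRURWd3d3iZuqmHiIh4iGeKqXZCIjRUM0IRIzM0RVVVVERFZnZmZ3iamYiJiIiHeKqXZTJDIiIjQyESIjNERERENEVWZmZmZ4qZipmZiIiaqYZTJFVDIRRCIhESIzMzMzM0RVVVVmZmeZmbu6qZmaqGd1NFZlQyFDIzISIiIiIiM0RERFVmZVZ4mau7vMuql2VVNGZmZTEkMjQiMyIzM0MzRERFVWZlVWeLu6u8uqh2ZURnZlVVMiRCNCI0MzNERDM0RFVWZmVWZovLqqqId4h2RXZlVEQyNEMzITRDM0RERERFVWZmZFZmeay7qZqph2ZXdlVEMyI1QzQiJERERERERFVWZndlRVZou7uqvLmHdleGZVQyI0VDMzIjRERERERFVWZndmZEVWipq8zMuph2Z4h2VTI1VUNEQiNERERERVVWZmZmZURWd4ibu6qrqXZ3iIdlJGdUQ0RCI0RERFVVVVVVZmZVRFZ3eKqZmJmqh3d4h1Q1dlREREIkRERERERVVVVmZlUzVnZoqYh3iKqHeIiYZDV2VEREQyNERERERVZmZmZmVTNWZmmYZmiJqoiJmahlNGZkREREMkRDRERFVWZmZmVFM1ZWeIZWeaqpiImZmGVDVmVEREQyNENEVURVVmZmVUUzVFZ4hViaqph3iId3ZlRFZUREREM0Q0RVVFVVZmVURTNEVmd1aJqph2aIdmZmVUVlVEREQyM0RVVUVVZlVFU0IkVVVnVniqh3ZndmZmVVVWVURVREMzRFVVVVVmVEVTMjRERFVFaJiHdld2ZmVVVmVVRVVUREM0RVVVVmZURVQiNERERUV4hmZmVnZmZVVmVUVVVVREQ0RFVmZmZlNFVDI1MyNERXZVZVRWd2ZlVmVVRFVVVEREREVWZmZlQzVDIkUyIzNFVERVRFZ3ZmVmVURFVWVVVVRFVVZnZVQyRDISREI0RFRENEVDRFVmZmZVM1ZmdmZlRFVVVmZlQzIjISNEMjRVRDMzREQzMzVmdlREVVVmZVREVmZmZlVEQyISNEMhJERDMzMzRERDI1ZmVVU0REVVVVRVVmZlVERDISMzMyE0M0REMyMzNEMjRFZmVCMzREVVVVVVVWZVRDMhIzMzITMzNDMzIzMzMyQ0REQzIzMzNVVWVVVVZlVEMiESMzISMzMzMzMiIzMyIzMzMyIzMzNFVWZVVVZmVUQzIhIzIhIzMzMzMzIiIjIiIiIiIiMyM0VmZVRFVVVVVEMhEjIhIzMzMzMzMyIiIiIiERER"/>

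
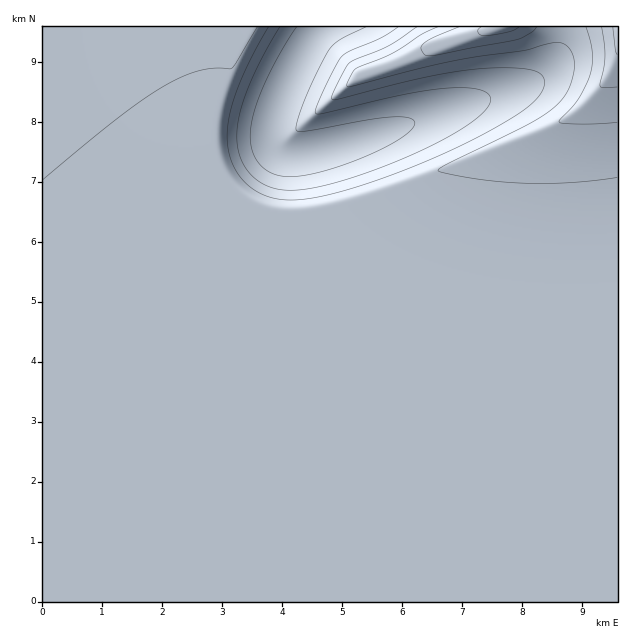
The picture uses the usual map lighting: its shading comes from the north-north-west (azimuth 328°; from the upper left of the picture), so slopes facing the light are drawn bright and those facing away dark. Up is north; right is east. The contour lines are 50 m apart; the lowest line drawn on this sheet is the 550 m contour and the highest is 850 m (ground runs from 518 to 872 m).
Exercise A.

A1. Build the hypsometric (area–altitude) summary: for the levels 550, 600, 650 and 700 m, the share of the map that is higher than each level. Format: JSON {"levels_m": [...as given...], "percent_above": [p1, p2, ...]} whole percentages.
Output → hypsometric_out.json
{"levels_m": [550, 600, 650, 700], "percent_above": [97, 93, 90, 11]}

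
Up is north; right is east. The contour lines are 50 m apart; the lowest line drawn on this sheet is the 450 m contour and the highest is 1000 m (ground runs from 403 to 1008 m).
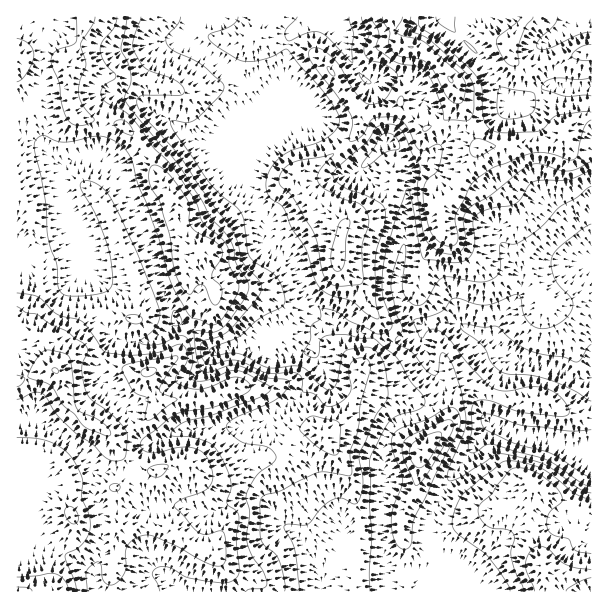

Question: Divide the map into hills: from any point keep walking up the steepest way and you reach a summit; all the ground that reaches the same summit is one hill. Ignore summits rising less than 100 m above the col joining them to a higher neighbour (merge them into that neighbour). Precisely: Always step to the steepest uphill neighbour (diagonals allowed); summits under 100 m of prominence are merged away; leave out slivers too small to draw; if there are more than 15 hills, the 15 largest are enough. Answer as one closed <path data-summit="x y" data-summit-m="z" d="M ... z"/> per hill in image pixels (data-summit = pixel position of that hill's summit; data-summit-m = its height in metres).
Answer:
<path data-summit="17 591" data-summit-m="1008" d="M201 16l-185 1 0 238 8 7 6 0 44-18 6-4 4 14 0 10 10 17 4 12 4 27 6 12 11 8 33 0 9-4 16-16 14 8 21 22 15-2 18 0 21 10 10 2 32-8 4-3 10 19 0 4-28 28-22 14-2 2 0 7 7 15 3 12 30 57 30 21 3 6-3 21-8 18-8 9-3 7-2-19-12-24-14-16-15-11-7-12-11-8-24 1-27 14-8 0-16-8-20 0-7 4-56 0-8-13 0-24-10-20-18-15-22-16-8-2-19 0-1 171 461 1-1-4-15-12-15-2-20 6-10-9-28-4-8-48 2-21 4-13 0-12-2-9 1-24 3-8 10-10 31-10 13-17 0-11-10-18-10-25 0-10-1 4-7 3-30 2-13-6-35-9-29-29-15-35-5-5-18-8-4-3 0-27-18-36-9-41 34-27-10-10-16-22-19-12-12-12-27-16 0-12z"/><path data-summit="450 80" data-summit-m="852" d="M591 16l-388 0-13 11-3 12 2 4 26 15 12 12 19 12 16 22 10 10-34 27 9 41 18 36 1 9-2 15 5 6 18 8 5 5 15 35 29 29 35 9 13 6 23 0 13-4 5-12 27 0 43 14 21 18 11 6 25 6 20 10 18 1 2-2z"/><path data-summit="56 371" data-summit-m="1002" d="M80 240l-6 4-44 18-6 0-6-6-2 1 0 162 20 1 8 2 22 16 18 15 10 20-2 19 10 18 56 0 7-4 20 0 16 8 8 0 22-12 11-3 18 0 6 3 12 17 15 11 14 16 11 20 3 23 3-7 8-9 5-9 6-21 0-9-4-6-25-17-10-13-3-10-21-38-3-12-7-15 0-7 2-2 22-14 28-28 0-4-9-18-37 10-10-2-21-10-18 0-15 2-21-22-14-8-16 16-9 4-33 0-11-8-6-12-4-27-4-12-10-17 0-10z"/><path data-summit="542 566" data-summit-m="747" d="M494 424l-3 0-9 8-10 18-20 24-25 48-1 17 2 9 0 13-6 14 2 3 7 2 15-6 15 2 6 2 12 14 112 0 1-139-17-3-24-10-33-4z"/><path data-summit="423 450" data-summit-m="750" d="M444 322l-13 0-9 4 0 15 10 25 10 18 0 11-13 17-31 10-10 10-4 15 2 38-4 13-2 21 8 48 23 3 11 6 6-15 0-13-2-9 1-17 19-39 26-33 6-12 14-15-2-13 14-39 8-9 8-3-28-22-9-1-19-10z"/>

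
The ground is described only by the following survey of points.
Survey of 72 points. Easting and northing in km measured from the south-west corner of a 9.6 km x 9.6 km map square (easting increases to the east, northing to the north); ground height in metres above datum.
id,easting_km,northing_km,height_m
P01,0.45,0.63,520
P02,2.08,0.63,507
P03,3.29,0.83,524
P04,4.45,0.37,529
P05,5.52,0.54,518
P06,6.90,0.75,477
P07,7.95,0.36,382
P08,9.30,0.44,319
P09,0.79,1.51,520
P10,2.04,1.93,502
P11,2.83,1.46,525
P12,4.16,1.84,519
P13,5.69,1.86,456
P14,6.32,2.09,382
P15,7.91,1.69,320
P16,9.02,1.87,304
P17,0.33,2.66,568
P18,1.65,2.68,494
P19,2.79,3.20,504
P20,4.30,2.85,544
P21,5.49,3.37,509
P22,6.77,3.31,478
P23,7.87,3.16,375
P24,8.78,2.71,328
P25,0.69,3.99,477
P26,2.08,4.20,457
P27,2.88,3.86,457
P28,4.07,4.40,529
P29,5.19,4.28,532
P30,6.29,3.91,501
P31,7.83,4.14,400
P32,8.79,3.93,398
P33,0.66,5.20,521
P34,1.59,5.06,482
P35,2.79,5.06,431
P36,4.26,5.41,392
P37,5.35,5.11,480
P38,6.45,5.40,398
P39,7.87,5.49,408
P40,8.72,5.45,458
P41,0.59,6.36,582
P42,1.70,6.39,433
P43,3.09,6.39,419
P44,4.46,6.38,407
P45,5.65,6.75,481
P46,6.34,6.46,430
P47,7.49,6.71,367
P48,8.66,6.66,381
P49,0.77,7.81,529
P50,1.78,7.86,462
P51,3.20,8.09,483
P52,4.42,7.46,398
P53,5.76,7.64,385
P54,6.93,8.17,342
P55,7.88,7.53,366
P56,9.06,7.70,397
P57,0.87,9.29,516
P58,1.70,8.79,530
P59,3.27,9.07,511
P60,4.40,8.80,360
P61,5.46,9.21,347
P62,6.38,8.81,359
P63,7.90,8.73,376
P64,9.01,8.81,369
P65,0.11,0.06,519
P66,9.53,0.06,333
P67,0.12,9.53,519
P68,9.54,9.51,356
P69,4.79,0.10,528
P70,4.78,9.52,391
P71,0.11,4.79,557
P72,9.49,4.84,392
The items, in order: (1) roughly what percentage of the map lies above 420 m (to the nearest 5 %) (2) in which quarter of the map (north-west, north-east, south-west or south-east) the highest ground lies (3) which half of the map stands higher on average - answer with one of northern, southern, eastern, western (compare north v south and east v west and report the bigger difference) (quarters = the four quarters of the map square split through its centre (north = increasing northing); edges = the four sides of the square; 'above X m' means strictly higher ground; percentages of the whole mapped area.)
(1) Roughly 65 % of the ground is higher than 420 m.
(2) The highest point lies in the north-west quarter of the map.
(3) The western half stands higher on average than the eastern half.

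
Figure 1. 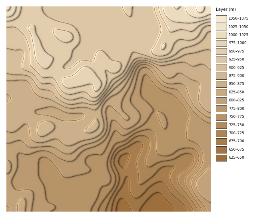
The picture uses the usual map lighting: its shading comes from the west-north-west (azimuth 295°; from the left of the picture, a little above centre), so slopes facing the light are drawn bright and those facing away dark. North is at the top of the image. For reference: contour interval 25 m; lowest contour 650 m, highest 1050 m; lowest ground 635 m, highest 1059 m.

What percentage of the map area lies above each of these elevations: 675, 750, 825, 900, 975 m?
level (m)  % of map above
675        96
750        86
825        55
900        34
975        6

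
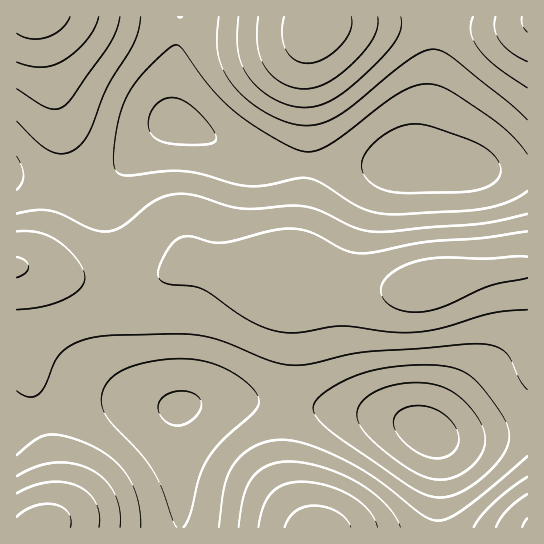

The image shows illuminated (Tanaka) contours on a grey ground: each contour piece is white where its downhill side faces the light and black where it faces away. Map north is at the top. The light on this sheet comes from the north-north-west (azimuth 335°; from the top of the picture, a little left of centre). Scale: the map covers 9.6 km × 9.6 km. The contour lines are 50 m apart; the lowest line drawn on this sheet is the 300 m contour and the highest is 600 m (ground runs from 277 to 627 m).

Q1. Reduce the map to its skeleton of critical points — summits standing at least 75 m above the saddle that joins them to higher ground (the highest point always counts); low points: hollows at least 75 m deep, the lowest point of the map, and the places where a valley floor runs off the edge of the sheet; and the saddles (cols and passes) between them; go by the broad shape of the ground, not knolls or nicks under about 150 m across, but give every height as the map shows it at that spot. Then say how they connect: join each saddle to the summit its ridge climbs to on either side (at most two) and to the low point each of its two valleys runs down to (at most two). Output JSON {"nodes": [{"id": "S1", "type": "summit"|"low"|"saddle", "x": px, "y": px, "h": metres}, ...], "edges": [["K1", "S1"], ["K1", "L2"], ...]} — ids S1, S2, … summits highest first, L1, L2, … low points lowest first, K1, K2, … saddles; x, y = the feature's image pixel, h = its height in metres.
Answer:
{"nodes": [
{"id": "S1", "type": "summit", "x": 317, "y": 27, "h": 627},
{"id": "S2", "type": "summit", "x": 318, "y": 527, "h": 624},
{"id": "S3", "type": "summit", "x": 39, "y": 526, "h": 621},
{"id": "S4", "type": "summit", "x": 39, "y": 17, "h": 621},
{"id": "S5", "type": "summit", "x": 527, "y": 19, "h": 607},
{"id": "S6", "type": "summit", "x": 527, "y": 527, "h": 607},
{"id": "S7", "type": "summit", "x": 429, "y": 285, "h": 581},
{"id": "L1", "type": "low", "x": 427, "y": 433, "h": 277},
{"id": "L2", "type": "low", "x": 411, "y": 163, "h": 325},
{"id": "K1", "type": "saddle", "x": 113, "y": 283, "h": 491},
{"id": "K2", "type": "saddle", "x": 435, "y": 27, "h": 464},
{"id": "K3", "type": "saddle", "x": 437, "y": 527, "h": 458},
{"id": "K4", "type": "saddle", "x": 42, "y": 419, "h": 443},
{"id": "K5", "type": "saddle", "x": 58, "y": 185, "h": 426},
{"id": "K6", "type": "saddle", "x": 286, "y": 405, "h": 410},
{"id": "K7", "type": "saddle", "x": 178, "y": 33, "h": 402},
{"id": "K8", "type": "saddle", "x": 307, "y": 165, "h": 393}],
"edges": [["K1", "S7"], ["K1", "L1"], ["K1", "L2"], ["K2", "S1"], ["K2", "S5"], ["K2", "L2"], ["K3", "S2"], ["K3", "S6"], ["K3", "L1"], ["K4", "S3"], ["K4", "S7"], ["K4", "L1"], ["K5", "S4"], ["K5", "S7"], ["K5", "L2"], ["K6", "S2"], ["K6", "S7"], ["K6", "L1"], ["K7", "S1"], ["K7", "S4"], ["K7", "L2"], ["K8", "S1"], ["K8", "S7"], ["K8", "L2"]]}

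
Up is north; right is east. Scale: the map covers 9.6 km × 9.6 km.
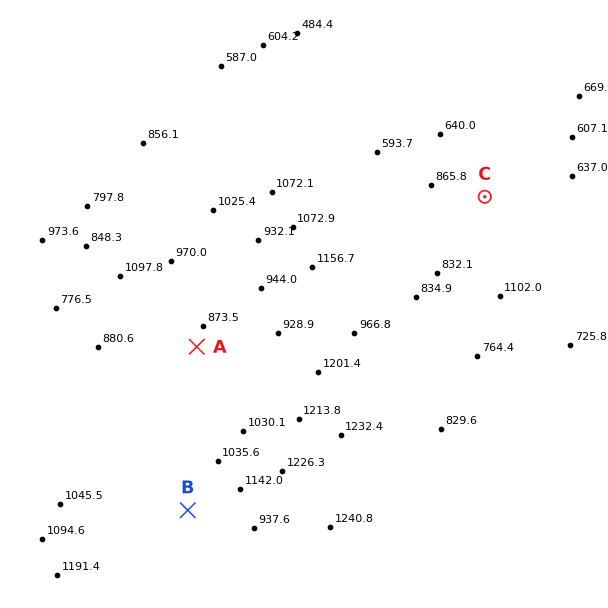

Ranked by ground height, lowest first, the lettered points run C A B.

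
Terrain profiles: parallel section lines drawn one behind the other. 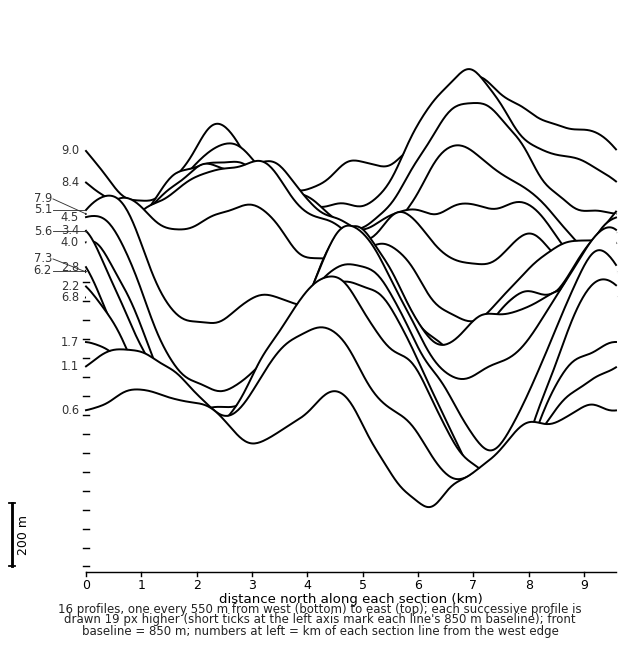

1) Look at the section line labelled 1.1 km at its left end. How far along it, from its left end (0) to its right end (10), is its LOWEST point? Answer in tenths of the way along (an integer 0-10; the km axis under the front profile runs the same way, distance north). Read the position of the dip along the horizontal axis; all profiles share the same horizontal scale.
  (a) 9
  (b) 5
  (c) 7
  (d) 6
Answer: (c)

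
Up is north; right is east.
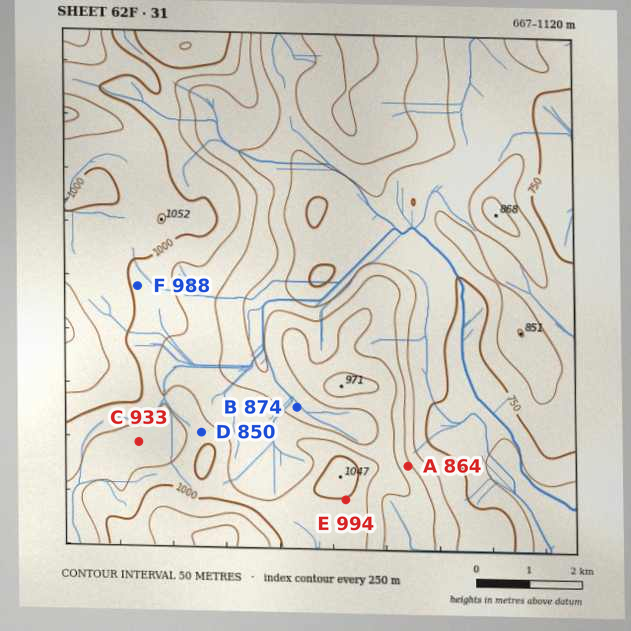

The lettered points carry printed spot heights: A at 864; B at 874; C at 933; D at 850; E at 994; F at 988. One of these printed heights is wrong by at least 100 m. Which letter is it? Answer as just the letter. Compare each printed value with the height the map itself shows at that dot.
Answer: D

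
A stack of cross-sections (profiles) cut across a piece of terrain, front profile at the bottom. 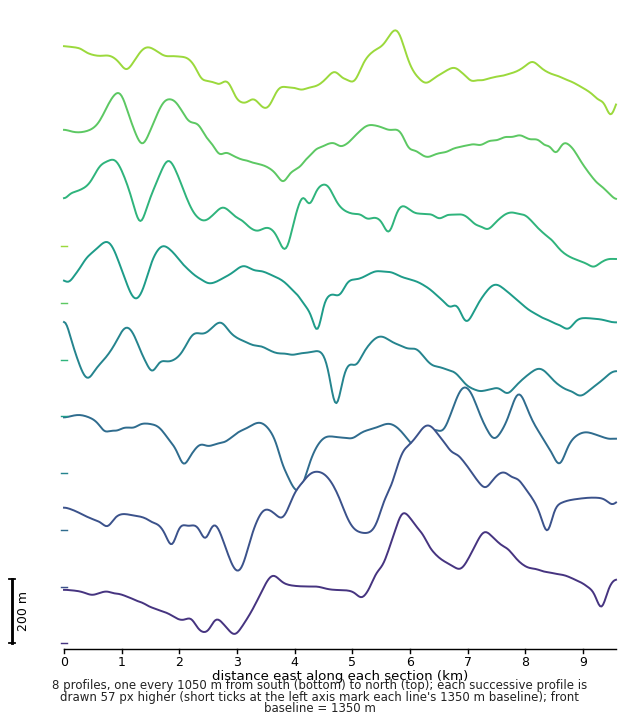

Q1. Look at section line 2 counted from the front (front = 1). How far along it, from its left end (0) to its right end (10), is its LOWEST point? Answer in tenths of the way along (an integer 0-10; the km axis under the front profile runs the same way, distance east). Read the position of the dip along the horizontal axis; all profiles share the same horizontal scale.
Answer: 3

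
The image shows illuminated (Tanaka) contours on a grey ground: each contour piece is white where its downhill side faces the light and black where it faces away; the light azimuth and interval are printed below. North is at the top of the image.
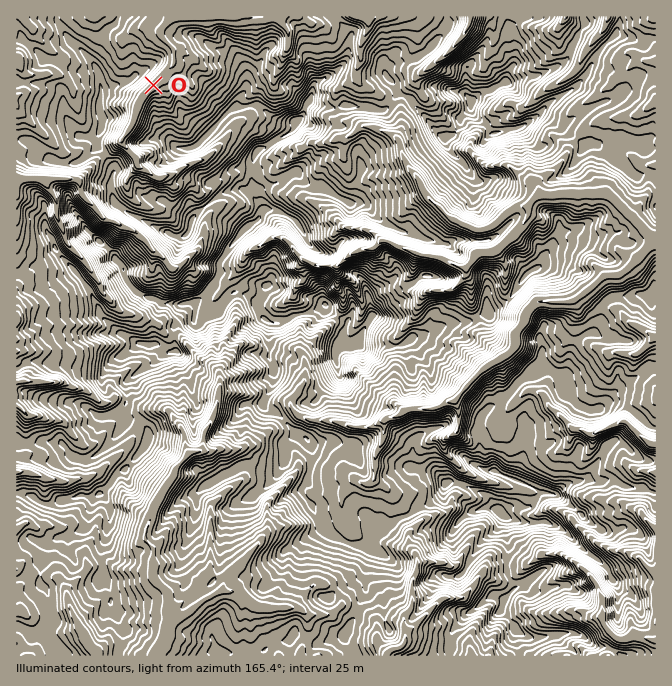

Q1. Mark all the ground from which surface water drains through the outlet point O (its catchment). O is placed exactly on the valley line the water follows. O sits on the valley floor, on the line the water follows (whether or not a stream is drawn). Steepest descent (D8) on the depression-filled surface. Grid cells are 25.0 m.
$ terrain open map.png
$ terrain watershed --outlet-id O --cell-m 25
3.621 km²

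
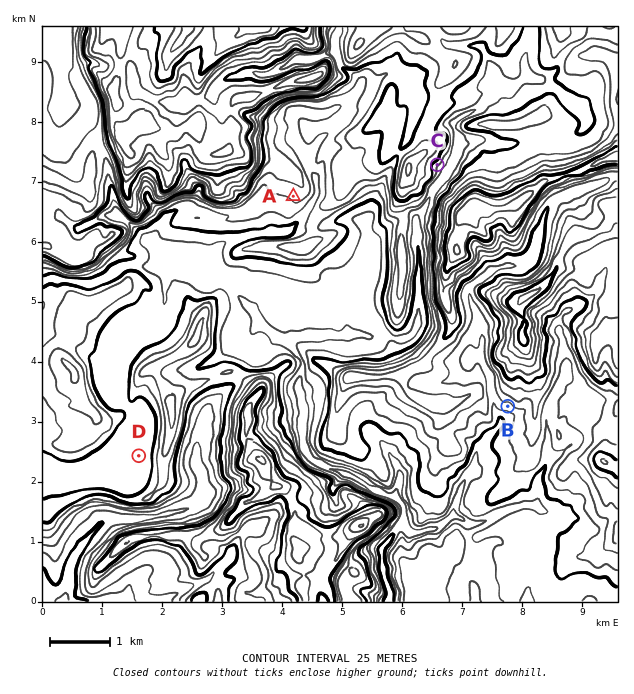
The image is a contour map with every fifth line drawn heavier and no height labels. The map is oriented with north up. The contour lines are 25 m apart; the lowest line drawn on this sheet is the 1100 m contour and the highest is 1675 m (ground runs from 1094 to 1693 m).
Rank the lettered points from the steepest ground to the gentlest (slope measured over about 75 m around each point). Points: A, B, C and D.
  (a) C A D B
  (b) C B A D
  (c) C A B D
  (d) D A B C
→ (b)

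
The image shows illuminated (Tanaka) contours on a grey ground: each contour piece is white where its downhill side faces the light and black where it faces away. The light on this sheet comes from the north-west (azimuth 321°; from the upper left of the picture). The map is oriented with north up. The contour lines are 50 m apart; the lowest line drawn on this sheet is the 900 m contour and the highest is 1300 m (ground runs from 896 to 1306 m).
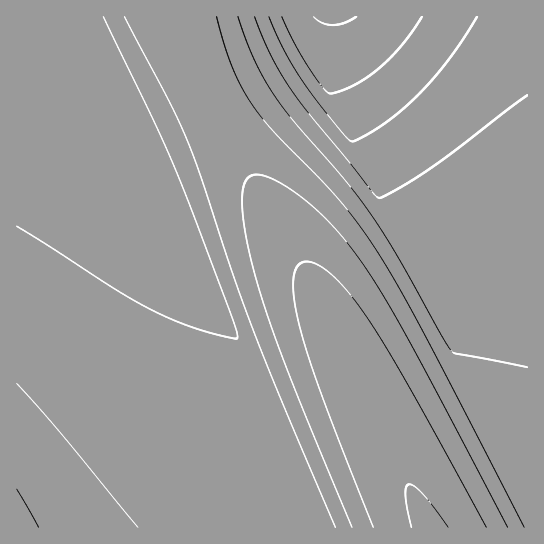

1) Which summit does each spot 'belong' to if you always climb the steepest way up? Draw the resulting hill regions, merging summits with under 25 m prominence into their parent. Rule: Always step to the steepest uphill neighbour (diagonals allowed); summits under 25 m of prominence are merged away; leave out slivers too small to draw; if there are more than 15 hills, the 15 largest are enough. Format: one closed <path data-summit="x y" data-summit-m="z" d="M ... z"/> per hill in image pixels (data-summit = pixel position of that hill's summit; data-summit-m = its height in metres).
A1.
<path data-summit="430 527" data-summit-m="1306" d="M527 16l-442 1 240 511 203-1z"/><path data-summit="17 527" data-summit-m="1218" d="M85 16l-69 1 0 510 307 1-3-11-81-171-70-153z"/>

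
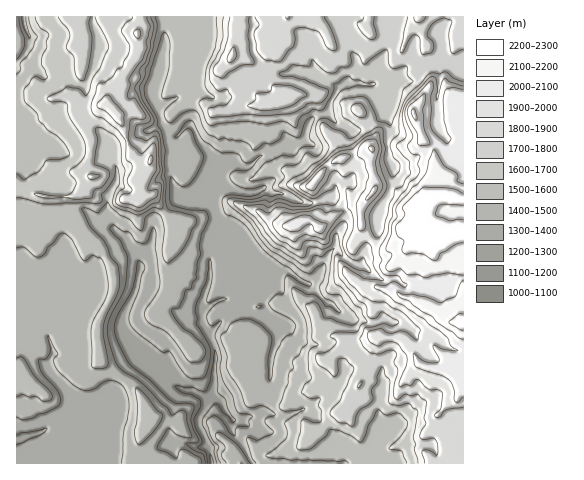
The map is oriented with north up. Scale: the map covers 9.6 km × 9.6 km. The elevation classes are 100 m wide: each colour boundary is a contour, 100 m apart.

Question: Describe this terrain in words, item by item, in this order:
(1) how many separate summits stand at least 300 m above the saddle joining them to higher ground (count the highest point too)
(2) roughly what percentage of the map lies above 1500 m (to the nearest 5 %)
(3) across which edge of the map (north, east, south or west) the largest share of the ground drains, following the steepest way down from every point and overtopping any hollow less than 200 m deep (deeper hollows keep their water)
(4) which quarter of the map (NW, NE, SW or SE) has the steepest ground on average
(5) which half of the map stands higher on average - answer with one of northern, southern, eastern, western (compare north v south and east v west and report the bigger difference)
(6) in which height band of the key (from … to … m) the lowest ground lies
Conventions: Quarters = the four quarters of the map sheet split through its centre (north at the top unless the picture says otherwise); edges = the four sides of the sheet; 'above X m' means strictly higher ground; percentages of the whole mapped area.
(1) There are 2 summits with 300 m or more of prominence.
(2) Roughly 65 % of the ground is higher than 1500 m.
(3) The largest share of the runoff leaves by the southern edge.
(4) Slopes are steepest in the north-east quarter.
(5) The eastern half stands higher on average than the western half.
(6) The lowest point is somewhere between 1000 and 1100 m.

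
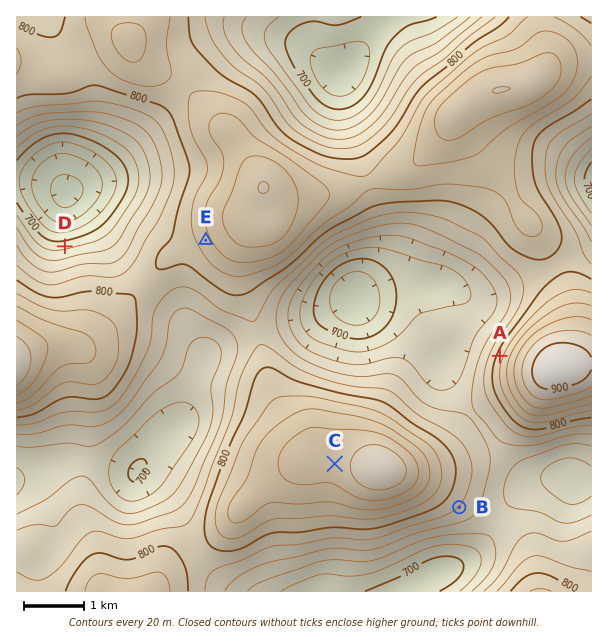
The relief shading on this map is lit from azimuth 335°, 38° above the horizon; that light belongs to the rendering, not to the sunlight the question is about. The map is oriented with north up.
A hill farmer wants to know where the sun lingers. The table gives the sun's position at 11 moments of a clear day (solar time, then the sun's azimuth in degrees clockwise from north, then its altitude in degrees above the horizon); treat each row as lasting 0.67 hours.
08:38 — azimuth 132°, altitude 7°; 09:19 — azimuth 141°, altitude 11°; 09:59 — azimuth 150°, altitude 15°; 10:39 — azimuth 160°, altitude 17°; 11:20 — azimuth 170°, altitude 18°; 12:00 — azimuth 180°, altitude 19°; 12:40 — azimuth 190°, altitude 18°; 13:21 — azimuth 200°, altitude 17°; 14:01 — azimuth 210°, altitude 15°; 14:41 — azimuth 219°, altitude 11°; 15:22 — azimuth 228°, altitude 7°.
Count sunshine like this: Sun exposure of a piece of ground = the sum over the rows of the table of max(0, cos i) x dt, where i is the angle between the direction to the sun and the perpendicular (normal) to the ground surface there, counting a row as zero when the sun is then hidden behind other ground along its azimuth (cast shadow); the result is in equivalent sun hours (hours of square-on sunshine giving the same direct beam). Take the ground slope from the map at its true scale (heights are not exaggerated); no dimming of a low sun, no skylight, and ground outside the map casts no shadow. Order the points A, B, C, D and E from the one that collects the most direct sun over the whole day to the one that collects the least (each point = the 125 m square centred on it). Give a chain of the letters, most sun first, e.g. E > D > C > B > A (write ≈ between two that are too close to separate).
B ≈ E ≈ C > A > D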